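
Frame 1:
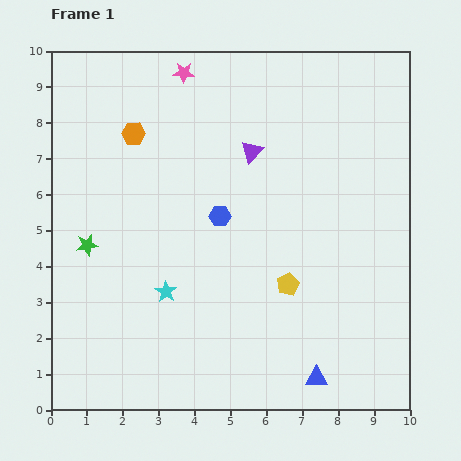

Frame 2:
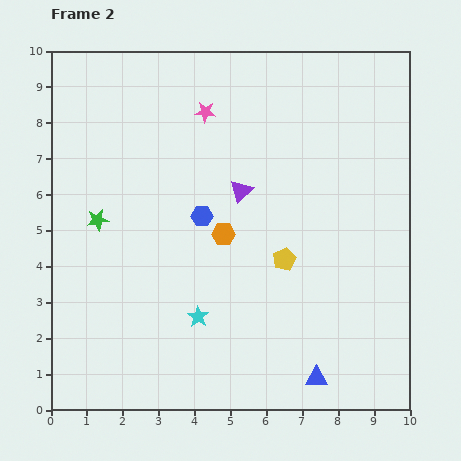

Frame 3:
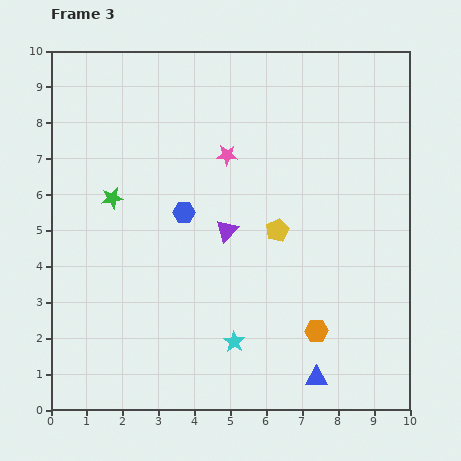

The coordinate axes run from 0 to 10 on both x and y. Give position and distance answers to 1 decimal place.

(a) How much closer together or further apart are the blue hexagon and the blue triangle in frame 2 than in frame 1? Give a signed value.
+0.3

Distance in frame 1: 5.2. Distance in frame 2: 5.5.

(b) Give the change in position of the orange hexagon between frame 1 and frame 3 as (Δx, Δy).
(5.1, -5.5)

The orange hexagon was at (2.3, 7.7) in frame 1 and (7.4, 2.2) in frame 3.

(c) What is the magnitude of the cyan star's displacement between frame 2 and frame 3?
1.2

The cyan star moved from (4.1, 2.6) to (5.1, 1.9), a distance of √(1.0² + 0.7²) ≈ 1.2.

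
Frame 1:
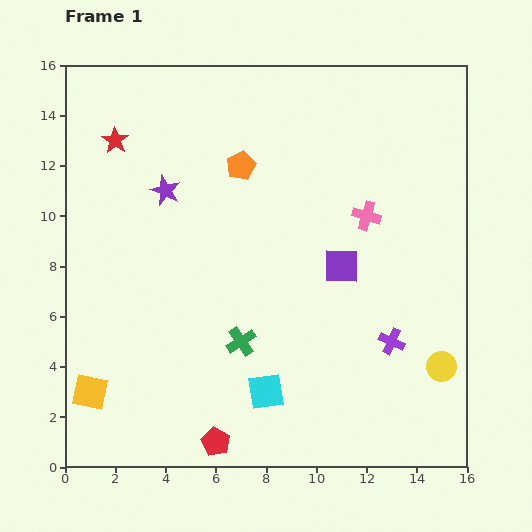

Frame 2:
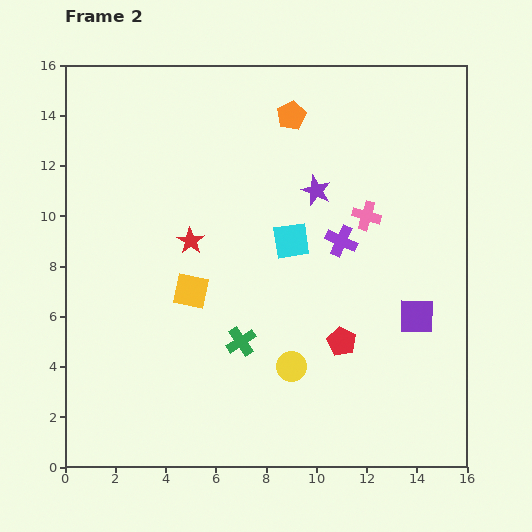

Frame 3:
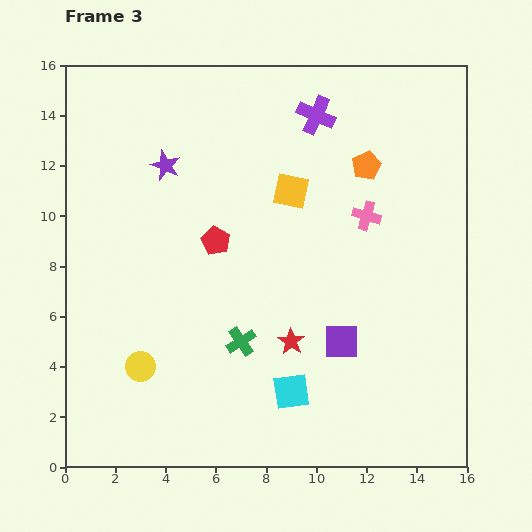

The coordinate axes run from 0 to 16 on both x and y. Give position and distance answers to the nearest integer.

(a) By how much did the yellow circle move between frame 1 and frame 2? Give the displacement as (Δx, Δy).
(-6, 0)

The yellow circle was at (15, 4) in frame 1 and (9, 4) in frame 2.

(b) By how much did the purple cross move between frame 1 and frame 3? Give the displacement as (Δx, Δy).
(-3, 9)

The purple cross was at (13, 5) in frame 1 and (10, 14) in frame 3.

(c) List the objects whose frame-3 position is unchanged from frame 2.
the green cross, the pink cross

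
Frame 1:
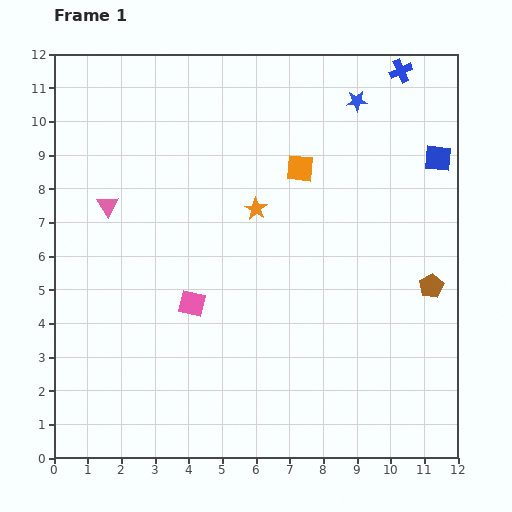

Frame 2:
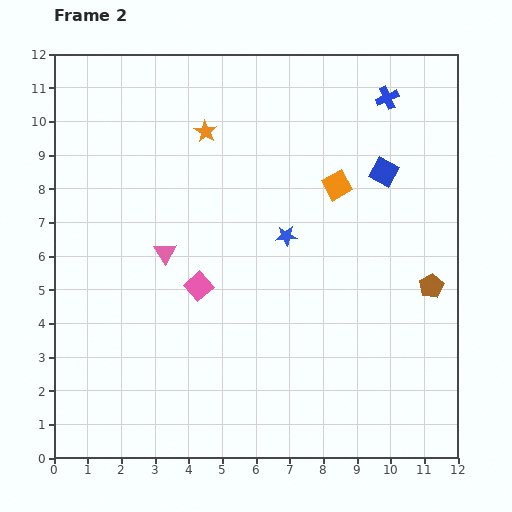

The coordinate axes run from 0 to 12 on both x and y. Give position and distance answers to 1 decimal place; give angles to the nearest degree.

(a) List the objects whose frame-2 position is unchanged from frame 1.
the brown pentagon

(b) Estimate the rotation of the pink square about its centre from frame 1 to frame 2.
35° clockwise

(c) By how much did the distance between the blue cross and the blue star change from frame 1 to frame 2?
+3.5

Distance in frame 1: 1.6. Distance in frame 2: 5.1.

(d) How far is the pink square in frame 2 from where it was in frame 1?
0.5

The pink square moved from (4.1, 4.6) to (4.3, 5.1), a distance of √(0.2² + 0.5²) ≈ 0.5.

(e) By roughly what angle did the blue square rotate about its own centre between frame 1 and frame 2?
24° clockwise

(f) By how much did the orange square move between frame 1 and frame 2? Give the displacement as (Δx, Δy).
(1.1, -0.5)

The orange square was at (7.3, 8.6) in frame 1 and (8.4, 8.1) in frame 2.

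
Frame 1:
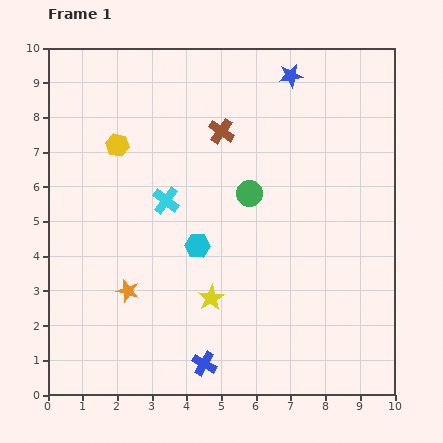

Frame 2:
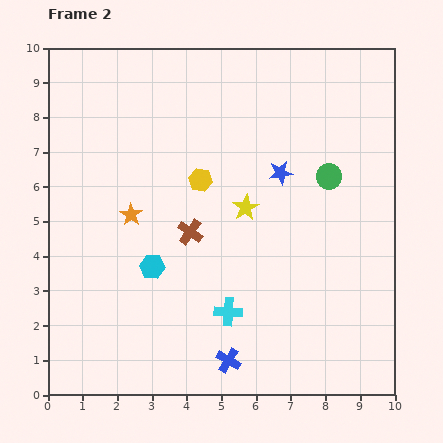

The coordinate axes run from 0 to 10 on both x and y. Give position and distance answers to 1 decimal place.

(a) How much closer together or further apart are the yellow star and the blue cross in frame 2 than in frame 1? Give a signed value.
+2.5

Distance in frame 1: 1.9. Distance in frame 2: 4.4.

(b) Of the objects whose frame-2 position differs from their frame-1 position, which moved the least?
the blue cross

(moved 0.7)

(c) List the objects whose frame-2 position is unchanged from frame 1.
none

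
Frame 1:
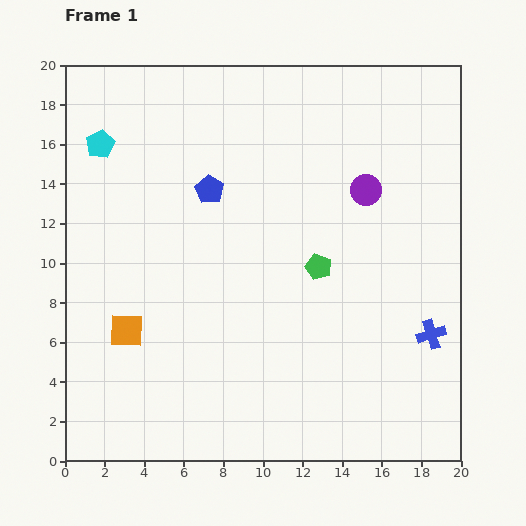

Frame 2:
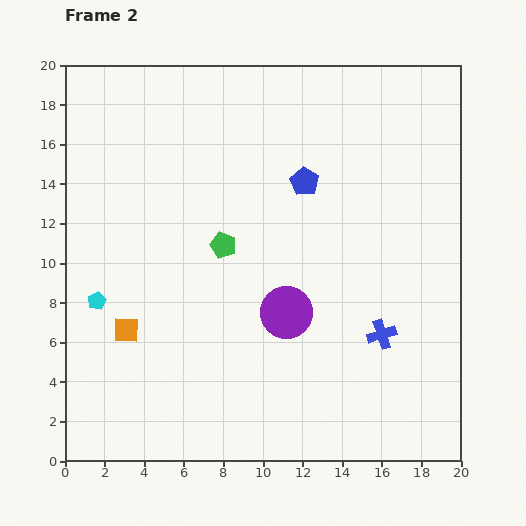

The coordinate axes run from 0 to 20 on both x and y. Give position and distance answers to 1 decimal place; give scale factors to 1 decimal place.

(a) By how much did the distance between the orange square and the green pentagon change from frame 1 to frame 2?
-3.7

Distance in frame 1: 10.2. Distance in frame 2: 6.5.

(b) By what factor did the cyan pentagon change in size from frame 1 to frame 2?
0.6×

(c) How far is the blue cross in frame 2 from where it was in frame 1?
2.5

The blue cross moved from (18.5, 6.4) to (16.0, 6.4), a distance of √(2.5² + 0.0²) ≈ 2.5.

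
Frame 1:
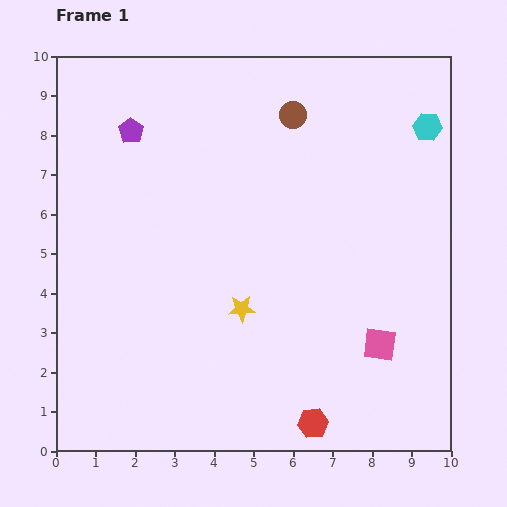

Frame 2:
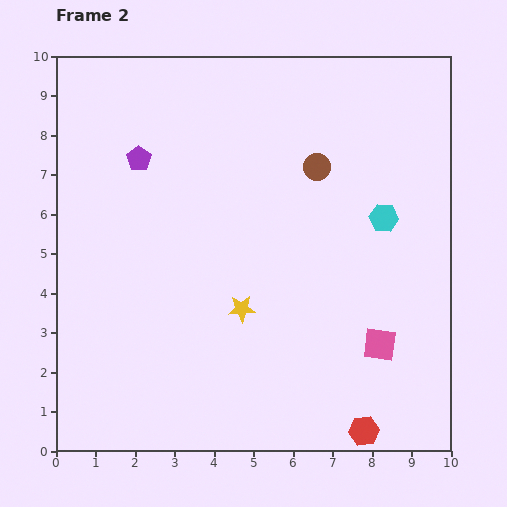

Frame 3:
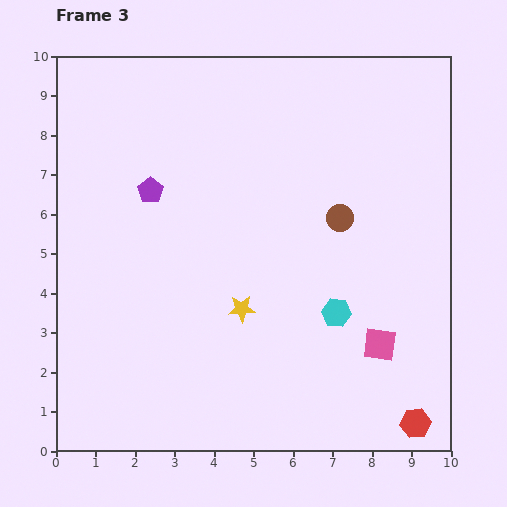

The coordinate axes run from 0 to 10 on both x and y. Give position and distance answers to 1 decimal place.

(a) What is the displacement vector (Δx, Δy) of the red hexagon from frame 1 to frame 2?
(1.3, -0.2)

The red hexagon was at (6.5, 0.7) in frame 1 and (7.8, 0.5) in frame 2.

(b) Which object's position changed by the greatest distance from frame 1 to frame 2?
the cyan hexagon

(moved 2.5; next 1.4)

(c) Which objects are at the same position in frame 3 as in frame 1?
the pink square, the yellow star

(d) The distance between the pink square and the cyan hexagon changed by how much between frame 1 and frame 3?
-4.2

Distance in frame 1: 5.6. Distance in frame 3: 1.4.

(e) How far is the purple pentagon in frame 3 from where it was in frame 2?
0.9

The purple pentagon moved from (2.1, 7.4) to (2.4, 6.6), a distance of √(0.3² + 0.8²) ≈ 0.9.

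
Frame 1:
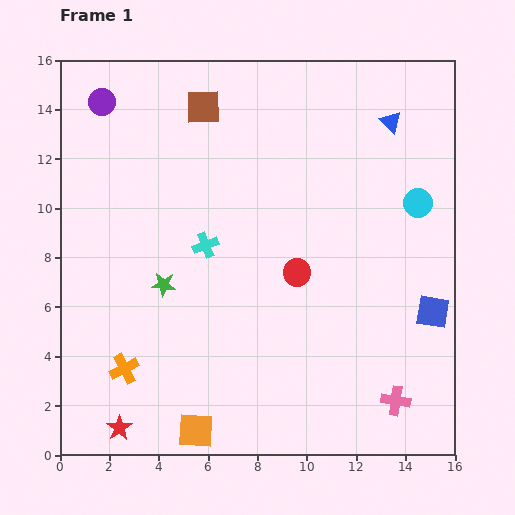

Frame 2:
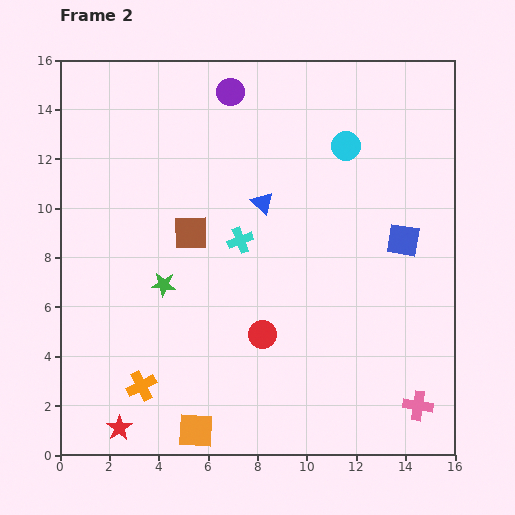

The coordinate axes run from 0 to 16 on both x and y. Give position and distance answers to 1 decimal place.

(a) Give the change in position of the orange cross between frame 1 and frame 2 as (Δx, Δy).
(0.7, -0.7)

The orange cross was at (2.6, 3.5) in frame 1 and (3.3, 2.8) in frame 2.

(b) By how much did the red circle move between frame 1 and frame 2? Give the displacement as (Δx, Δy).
(-1.4, -2.5)

The red circle was at (9.6, 7.4) in frame 1 and (8.2, 4.9) in frame 2.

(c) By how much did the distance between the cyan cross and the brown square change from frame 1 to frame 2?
-3.6

Distance in frame 1: 5.6. Distance in frame 2: 2.0.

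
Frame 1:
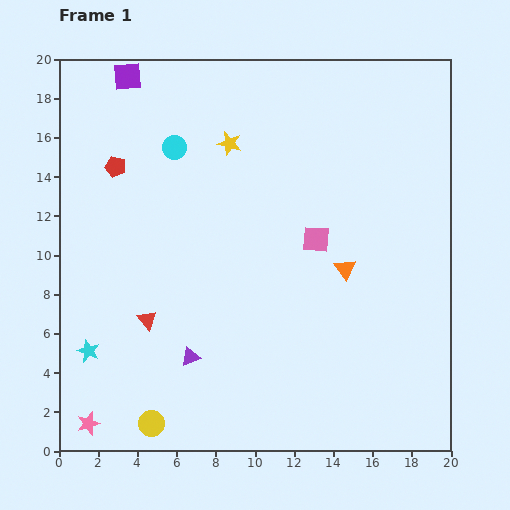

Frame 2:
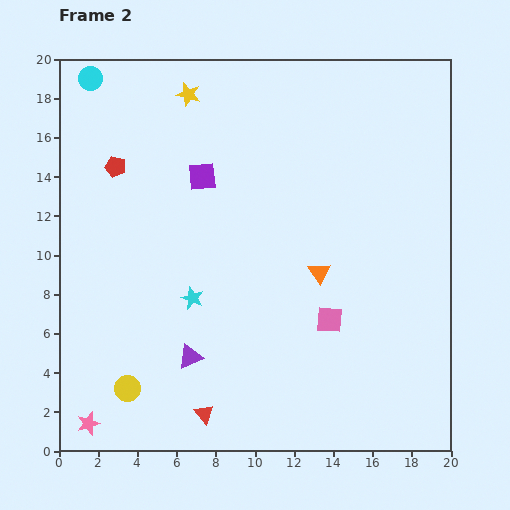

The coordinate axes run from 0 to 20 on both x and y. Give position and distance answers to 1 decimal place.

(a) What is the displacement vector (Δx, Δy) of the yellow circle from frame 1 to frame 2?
(-1.2, 1.8)

The yellow circle was at (4.7, 1.4) in frame 1 and (3.5, 3.2) in frame 2.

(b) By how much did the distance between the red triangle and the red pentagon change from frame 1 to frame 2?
+5.4

Distance in frame 1: 8.0. Distance in frame 2: 13.4.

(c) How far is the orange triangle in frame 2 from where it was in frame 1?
1.3

The orange triangle moved from (14.6, 9.3) to (13.3, 9.1), a distance of √(1.3² + 0.2²) ≈ 1.3.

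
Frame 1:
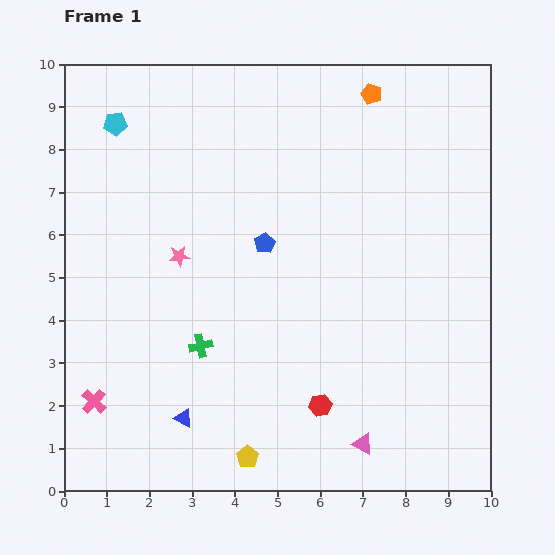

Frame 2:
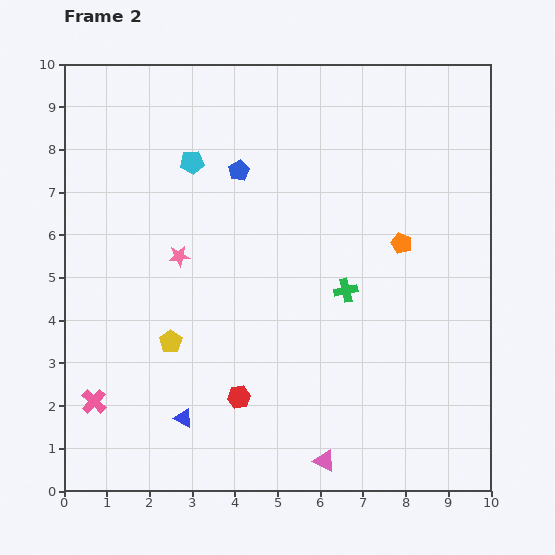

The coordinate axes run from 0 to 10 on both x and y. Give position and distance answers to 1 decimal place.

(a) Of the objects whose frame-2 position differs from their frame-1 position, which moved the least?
the pink triangle

(moved 1.0)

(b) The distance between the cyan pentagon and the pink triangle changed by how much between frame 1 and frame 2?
-1.8

Distance in frame 1: 9.5. Distance in frame 2: 7.7.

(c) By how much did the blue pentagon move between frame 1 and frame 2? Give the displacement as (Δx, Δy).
(-0.6, 1.7)

The blue pentagon was at (4.7, 5.8) in frame 1 and (4.1, 7.5) in frame 2.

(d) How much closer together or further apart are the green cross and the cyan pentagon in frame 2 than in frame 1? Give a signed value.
-0.9

Distance in frame 1: 5.6. Distance in frame 2: 4.7.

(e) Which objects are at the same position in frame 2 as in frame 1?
the pink star, the pink cross, the blue triangle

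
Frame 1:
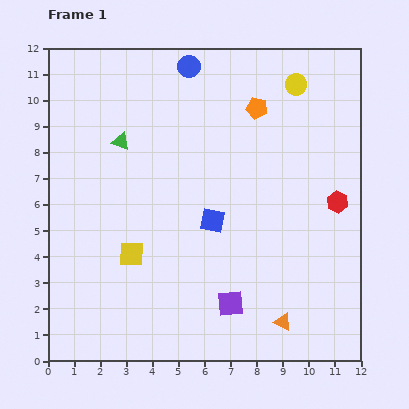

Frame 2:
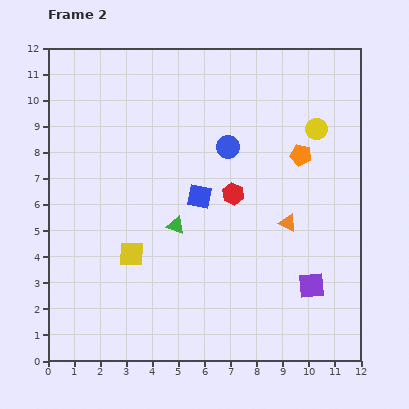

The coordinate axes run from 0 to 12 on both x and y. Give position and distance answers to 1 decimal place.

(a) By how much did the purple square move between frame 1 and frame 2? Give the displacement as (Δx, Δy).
(3.1, 0.7)

The purple square was at (7.0, 2.2) in frame 1 and (10.1, 2.9) in frame 2.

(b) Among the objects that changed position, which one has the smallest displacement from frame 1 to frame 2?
the blue square

(moved 1.0)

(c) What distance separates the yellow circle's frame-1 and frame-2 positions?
1.9

The yellow circle moved from (9.5, 10.6) to (10.3, 8.9), a distance of √(0.8² + 1.7²) ≈ 1.9.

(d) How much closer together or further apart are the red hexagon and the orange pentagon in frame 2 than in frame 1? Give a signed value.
-1.8

Distance in frame 1: 4.8. Distance in frame 2: 3.0.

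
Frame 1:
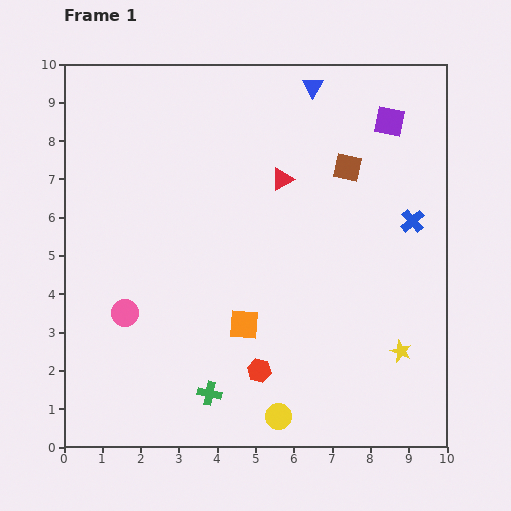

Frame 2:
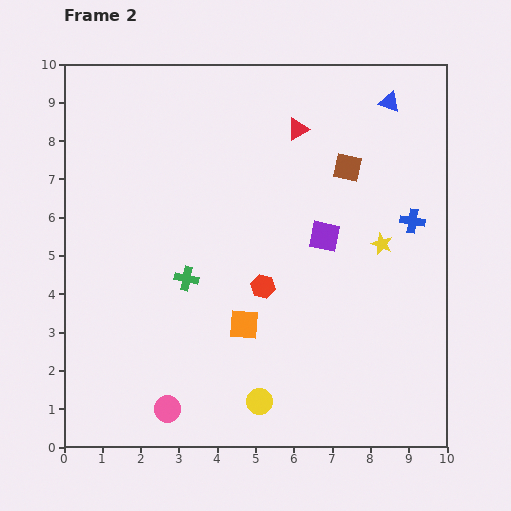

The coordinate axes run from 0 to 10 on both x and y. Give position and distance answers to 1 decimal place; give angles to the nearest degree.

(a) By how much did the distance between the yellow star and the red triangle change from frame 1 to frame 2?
-1.8

Distance in frame 1: 5.5. Distance in frame 2: 3.7.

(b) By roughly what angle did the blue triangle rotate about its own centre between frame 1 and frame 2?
42° counter-clockwise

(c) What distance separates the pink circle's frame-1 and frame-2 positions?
2.7

The pink circle moved from (1.6, 3.5) to (2.7, 1.0), a distance of √(1.1² + 2.5²) ≈ 2.7.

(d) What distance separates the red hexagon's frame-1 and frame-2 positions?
2.2

The red hexagon moved from (5.1, 2.0) to (5.2, 4.2), a distance of √(0.1² + 2.2²) ≈ 2.2.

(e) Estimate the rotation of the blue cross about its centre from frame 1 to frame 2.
39° counter-clockwise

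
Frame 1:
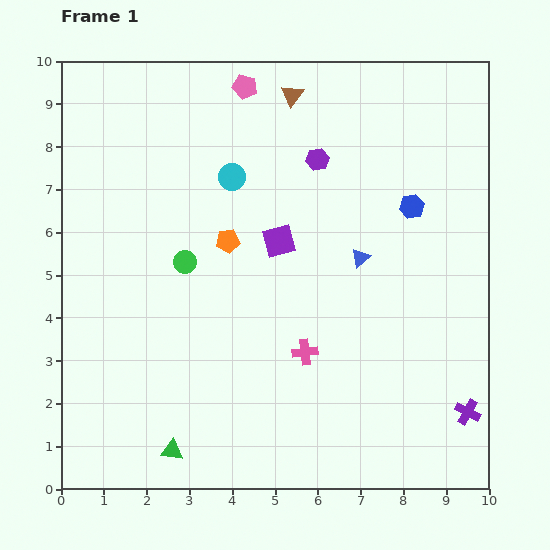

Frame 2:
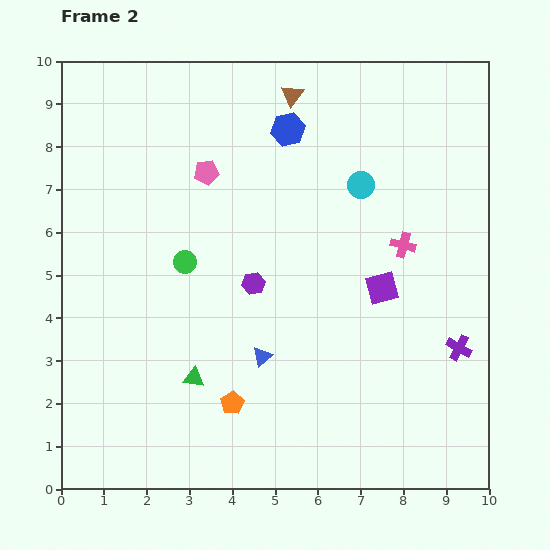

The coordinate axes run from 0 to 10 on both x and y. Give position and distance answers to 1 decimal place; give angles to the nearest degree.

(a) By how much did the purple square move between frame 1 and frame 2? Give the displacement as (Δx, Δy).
(2.4, -1.1)

The purple square was at (5.1, 5.8) in frame 1 and (7.5, 4.7) in frame 2.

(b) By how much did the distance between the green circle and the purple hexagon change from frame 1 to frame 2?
-2.2

Distance in frame 1: 3.9. Distance in frame 2: 1.7.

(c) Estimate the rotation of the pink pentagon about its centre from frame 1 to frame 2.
21° counter-clockwise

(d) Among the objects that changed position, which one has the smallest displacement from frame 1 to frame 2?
the purple cross

(moved 1.5)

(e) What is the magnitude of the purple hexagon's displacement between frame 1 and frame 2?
3.3

The purple hexagon moved from (6.0, 7.7) to (4.5, 4.8), a distance of √(1.5² + 2.9²) ≈ 3.3.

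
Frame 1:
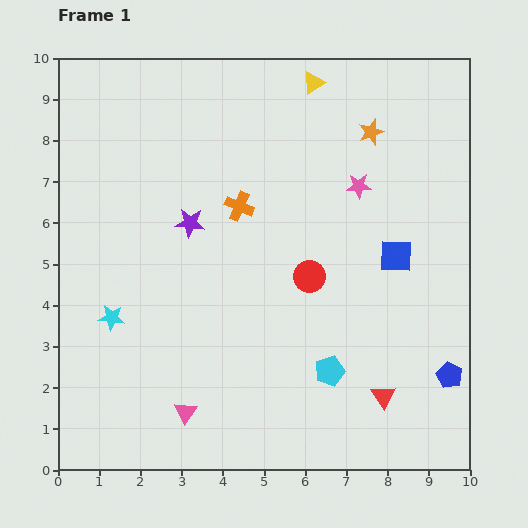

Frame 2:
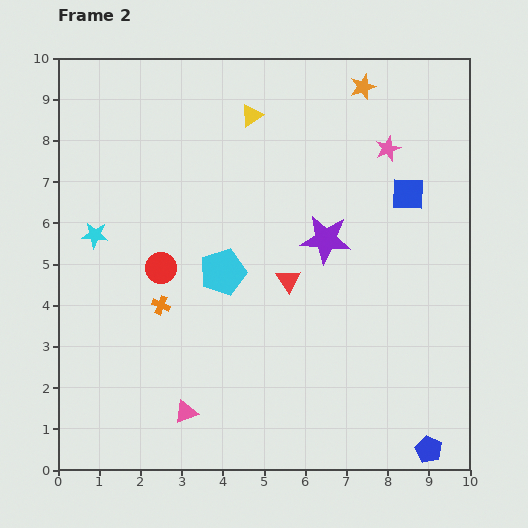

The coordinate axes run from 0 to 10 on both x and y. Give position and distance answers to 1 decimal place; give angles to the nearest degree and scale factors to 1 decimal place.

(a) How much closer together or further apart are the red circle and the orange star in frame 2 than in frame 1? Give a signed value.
+2.8

Distance in frame 1: 3.8. Distance in frame 2: 6.6.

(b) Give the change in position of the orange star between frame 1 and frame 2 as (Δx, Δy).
(-0.2, 1.1)

The orange star was at (7.6, 8.2) in frame 1 and (7.4, 9.3) in frame 2.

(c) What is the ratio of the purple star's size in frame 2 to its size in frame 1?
1.7×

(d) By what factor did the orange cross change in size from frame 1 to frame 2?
0.6×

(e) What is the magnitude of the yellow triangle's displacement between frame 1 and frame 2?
1.7

The yellow triangle moved from (6.2, 9.4) to (4.7, 8.6), a distance of √(1.5² + 0.8²) ≈ 1.7.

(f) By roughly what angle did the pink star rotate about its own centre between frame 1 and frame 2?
18° counter-clockwise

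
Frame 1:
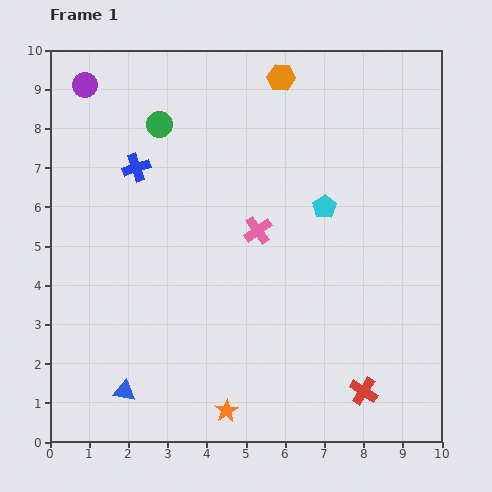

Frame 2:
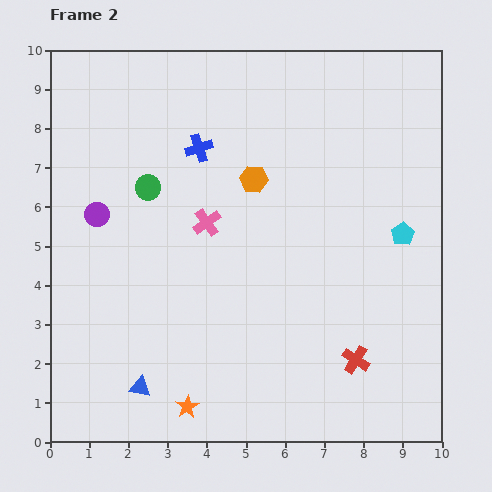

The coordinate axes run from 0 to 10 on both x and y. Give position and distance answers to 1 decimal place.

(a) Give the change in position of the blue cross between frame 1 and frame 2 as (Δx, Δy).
(1.6, 0.5)

The blue cross was at (2.2, 7.0) in frame 1 and (3.8, 7.5) in frame 2.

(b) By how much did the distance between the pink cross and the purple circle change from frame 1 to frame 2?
-2.9

Distance in frame 1: 5.7. Distance in frame 2: 2.8.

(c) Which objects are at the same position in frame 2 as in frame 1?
none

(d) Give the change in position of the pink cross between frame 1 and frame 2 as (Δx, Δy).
(-1.3, 0.2)

The pink cross was at (5.3, 5.4) in frame 1 and (4.0, 5.6) in frame 2.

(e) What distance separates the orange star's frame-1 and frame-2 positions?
1.0

The orange star moved from (4.5, 0.8) to (3.5, 0.9), a distance of √(1.0² + 0.1²) ≈ 1.0.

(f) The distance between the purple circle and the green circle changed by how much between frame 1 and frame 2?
-0.6

Distance in frame 1: 2.1. Distance in frame 2: 1.5.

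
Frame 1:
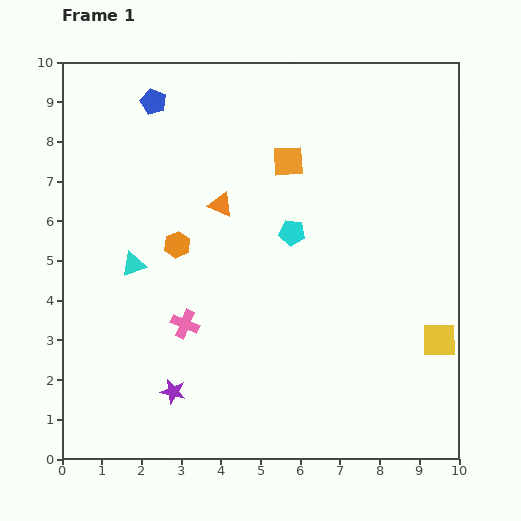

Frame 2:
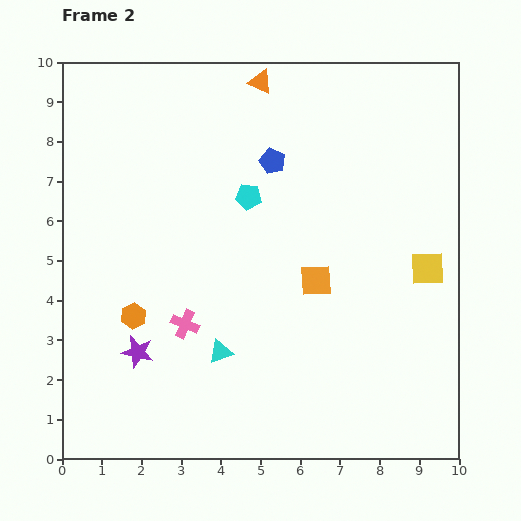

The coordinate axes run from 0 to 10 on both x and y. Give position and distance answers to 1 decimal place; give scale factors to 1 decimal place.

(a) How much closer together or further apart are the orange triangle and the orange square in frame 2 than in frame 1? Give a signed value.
+3.2

Distance in frame 1: 2.0. Distance in frame 2: 5.2.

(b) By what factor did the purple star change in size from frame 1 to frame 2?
1.3×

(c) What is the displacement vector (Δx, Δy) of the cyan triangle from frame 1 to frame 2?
(2.2, -2.2)

The cyan triangle was at (1.8, 4.9) in frame 1 and (4.0, 2.7) in frame 2.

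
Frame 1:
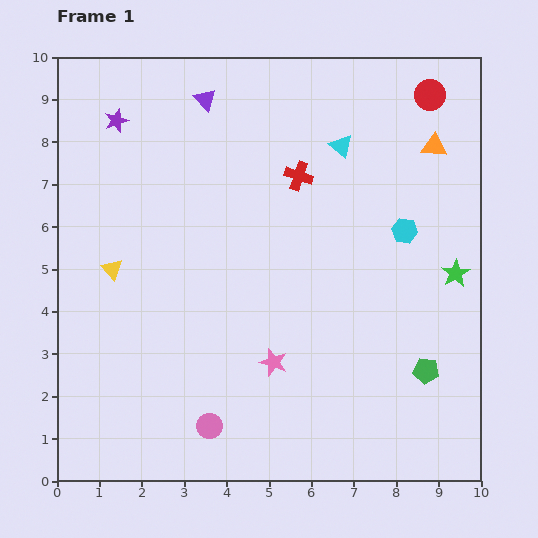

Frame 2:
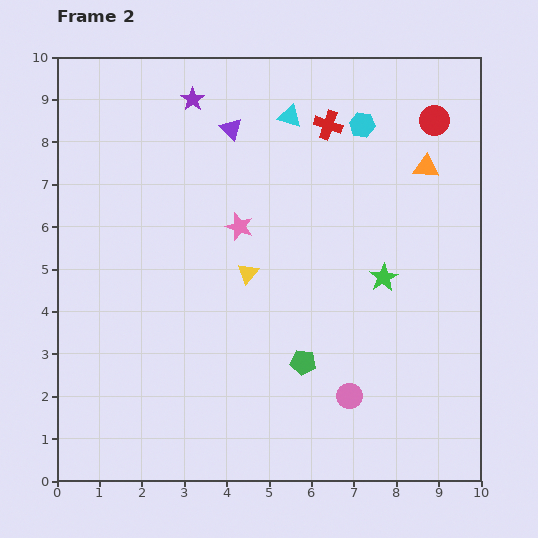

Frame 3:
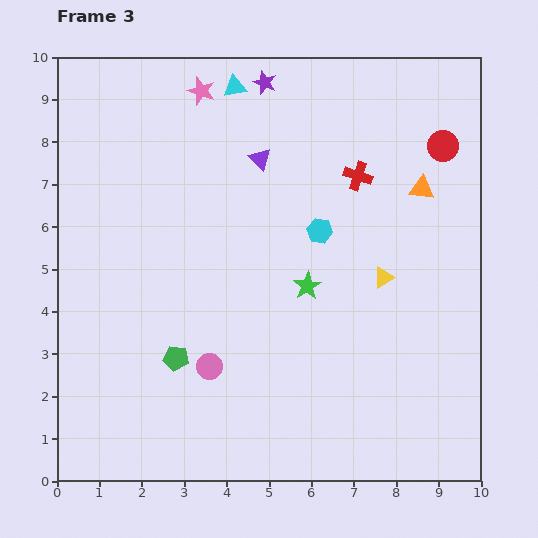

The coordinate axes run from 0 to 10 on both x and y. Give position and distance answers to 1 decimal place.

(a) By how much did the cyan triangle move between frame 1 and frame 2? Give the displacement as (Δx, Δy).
(-1.2, 0.7)

The cyan triangle was at (6.7, 7.9) in frame 1 and (5.5, 8.6) in frame 2.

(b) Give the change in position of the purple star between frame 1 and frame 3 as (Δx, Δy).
(3.5, 0.9)

The purple star was at (1.4, 8.5) in frame 1 and (4.9, 9.4) in frame 3.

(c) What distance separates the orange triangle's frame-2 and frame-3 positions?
0.5

The orange triangle moved from (8.7, 7.4) to (8.6, 6.9), a distance of √(0.1² + 0.5²) ≈ 0.5.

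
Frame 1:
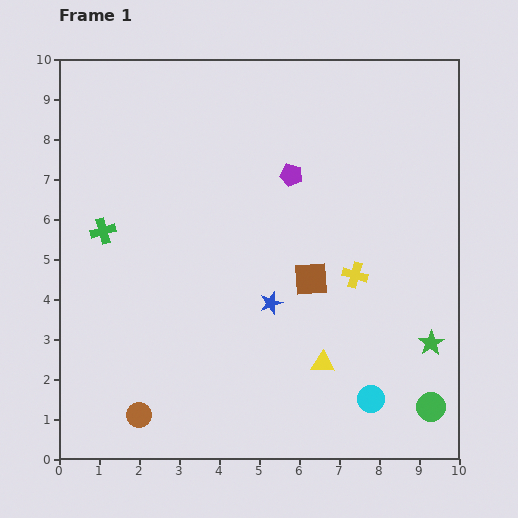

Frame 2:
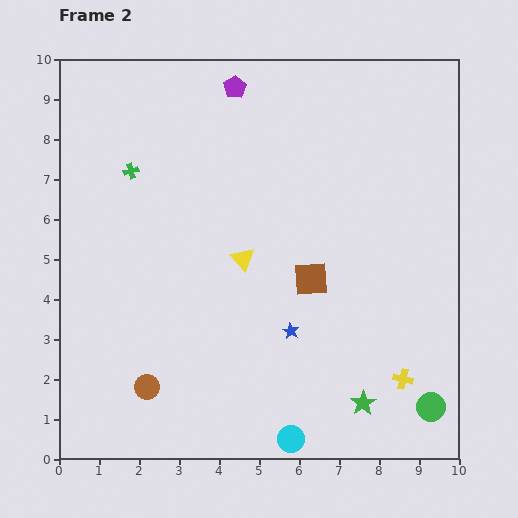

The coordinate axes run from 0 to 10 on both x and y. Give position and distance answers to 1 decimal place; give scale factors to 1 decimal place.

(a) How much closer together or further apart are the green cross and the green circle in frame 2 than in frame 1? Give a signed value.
+0.2

Distance in frame 1: 9.3. Distance in frame 2: 9.5.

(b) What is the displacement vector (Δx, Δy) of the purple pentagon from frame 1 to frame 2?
(-1.4, 2.2)

The purple pentagon was at (5.8, 7.1) in frame 1 and (4.4, 9.3) in frame 2.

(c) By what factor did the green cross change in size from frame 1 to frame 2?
0.6×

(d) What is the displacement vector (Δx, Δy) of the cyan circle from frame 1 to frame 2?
(-2.0, -1.0)

The cyan circle was at (7.8, 1.5) in frame 1 and (5.8, 0.5) in frame 2.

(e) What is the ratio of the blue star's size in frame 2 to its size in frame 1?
0.7×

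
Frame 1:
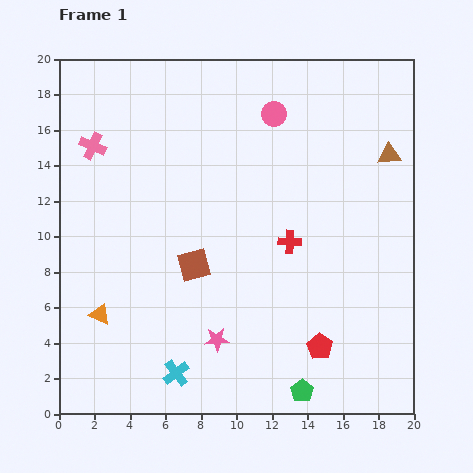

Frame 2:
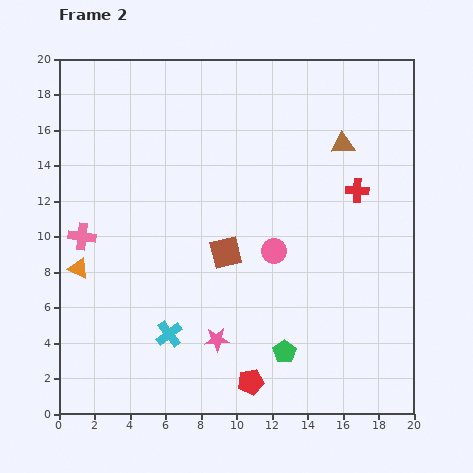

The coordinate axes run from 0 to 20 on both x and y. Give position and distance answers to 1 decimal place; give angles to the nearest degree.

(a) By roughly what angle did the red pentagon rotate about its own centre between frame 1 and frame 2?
29° clockwise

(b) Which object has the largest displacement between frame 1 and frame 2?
the pink circle

(moved 7.7; next 5.1)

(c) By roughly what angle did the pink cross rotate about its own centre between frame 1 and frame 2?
17° counter-clockwise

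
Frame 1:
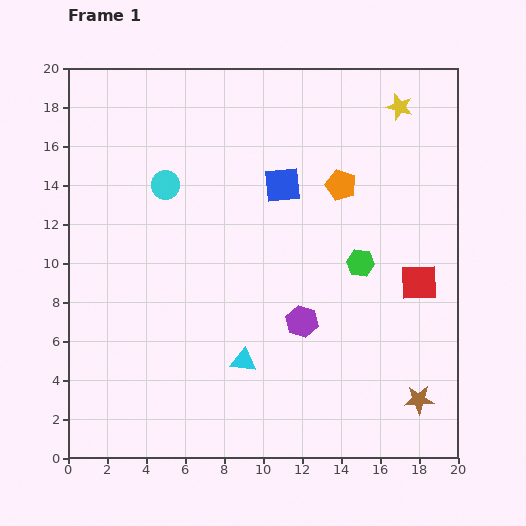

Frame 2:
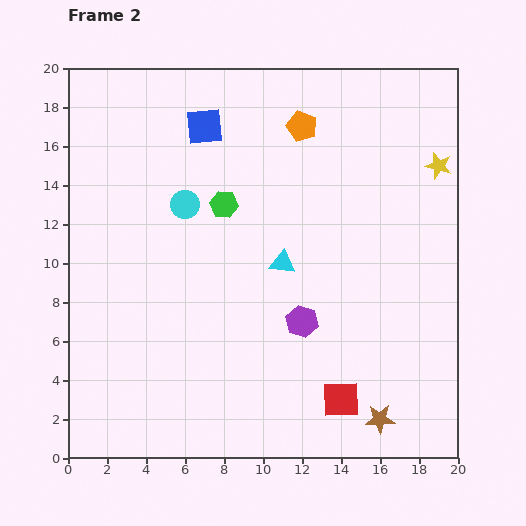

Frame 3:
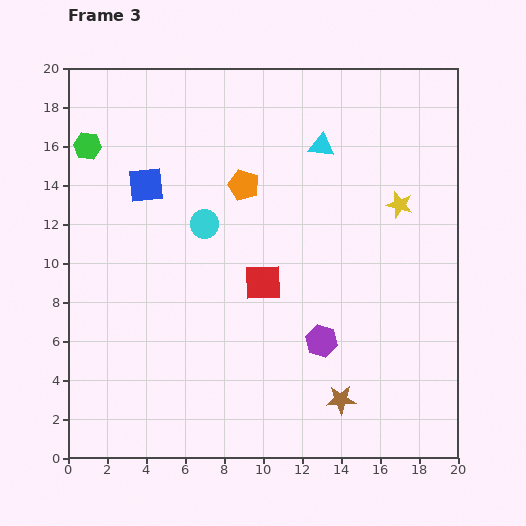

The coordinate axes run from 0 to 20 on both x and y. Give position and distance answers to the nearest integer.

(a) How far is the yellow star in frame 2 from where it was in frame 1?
4

The yellow star moved from (17, 18) to (19, 15), a distance of √(2² + 3²) ≈ 4.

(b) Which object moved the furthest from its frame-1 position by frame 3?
the green hexagon

(moved 15; next 12)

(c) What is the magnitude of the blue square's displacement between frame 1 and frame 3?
7

The blue square moved from (11, 14) to (4, 14), a distance of √(7² + 0²) ≈ 7.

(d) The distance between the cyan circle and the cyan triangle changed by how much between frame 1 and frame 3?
-3

Distance in frame 1: 10. Distance in frame 3: 7.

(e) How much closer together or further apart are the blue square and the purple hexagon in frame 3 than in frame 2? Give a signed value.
+1

Distance in frame 2: 11. Distance in frame 3: 12.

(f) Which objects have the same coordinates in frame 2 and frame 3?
none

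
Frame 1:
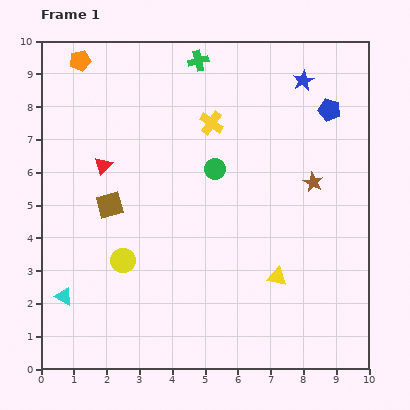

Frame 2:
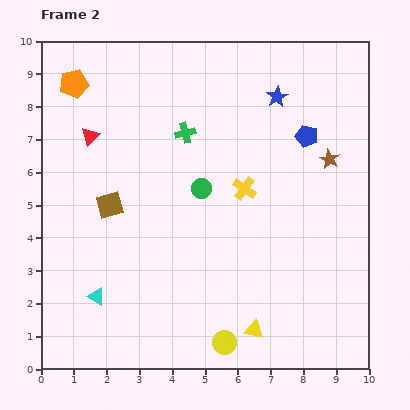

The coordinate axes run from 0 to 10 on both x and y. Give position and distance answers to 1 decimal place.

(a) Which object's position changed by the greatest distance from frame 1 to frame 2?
the yellow circle

(moved 4.0; next 2.2)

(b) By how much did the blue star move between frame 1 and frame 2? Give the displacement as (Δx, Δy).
(-0.8, -0.5)

The blue star was at (8.0, 8.8) in frame 1 and (7.2, 8.3) in frame 2.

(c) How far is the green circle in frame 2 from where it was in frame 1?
0.7

The green circle moved from (5.3, 6.1) to (4.9, 5.5), a distance of √(0.4² + 0.6²) ≈ 0.7.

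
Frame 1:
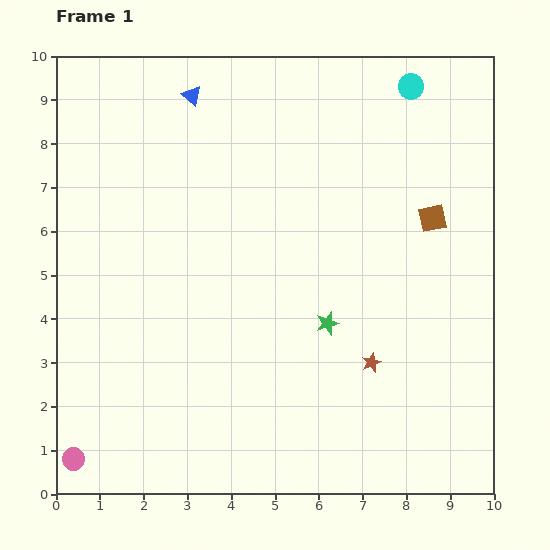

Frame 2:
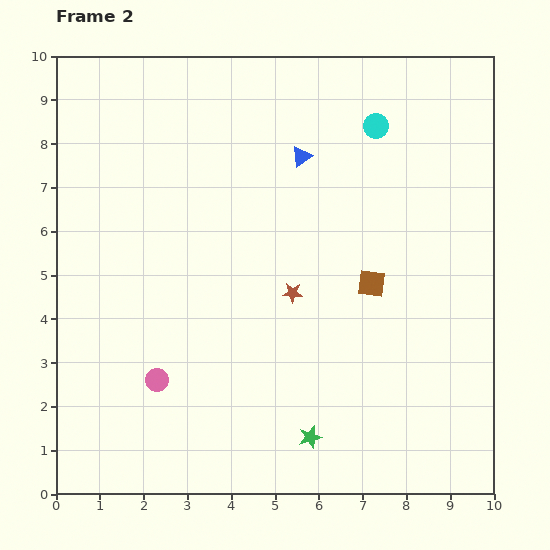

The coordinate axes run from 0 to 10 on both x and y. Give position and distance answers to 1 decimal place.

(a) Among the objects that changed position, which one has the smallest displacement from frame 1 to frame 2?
the cyan circle

(moved 1.2)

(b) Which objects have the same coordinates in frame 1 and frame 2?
none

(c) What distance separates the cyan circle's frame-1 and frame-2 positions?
1.2

The cyan circle moved from (8.1, 9.3) to (7.3, 8.4), a distance of √(0.8² + 0.9²) ≈ 1.2.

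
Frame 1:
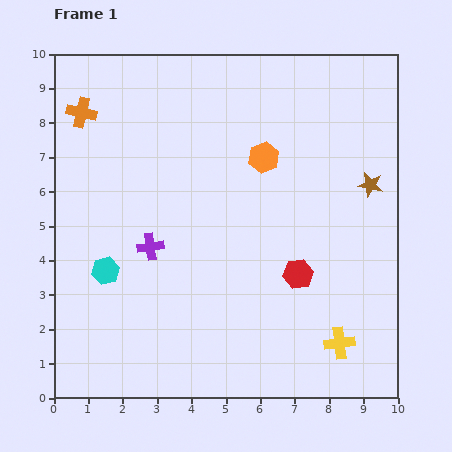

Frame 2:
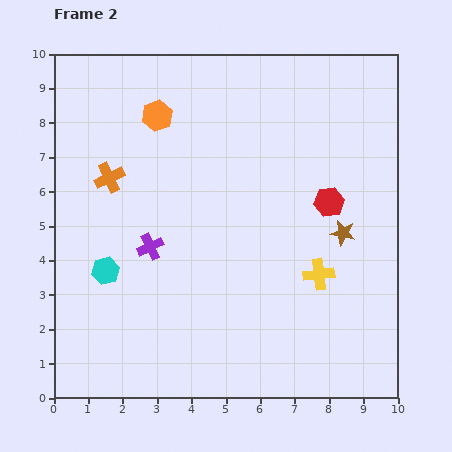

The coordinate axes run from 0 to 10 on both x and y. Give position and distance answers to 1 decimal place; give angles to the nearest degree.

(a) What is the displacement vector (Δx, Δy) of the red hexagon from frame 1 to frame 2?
(0.9, 2.1)

The red hexagon was at (7.1, 3.6) in frame 1 and (8.0, 5.7) in frame 2.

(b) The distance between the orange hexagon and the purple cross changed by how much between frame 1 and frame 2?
-0.4

Distance in frame 1: 4.2. Distance in frame 2: 3.8.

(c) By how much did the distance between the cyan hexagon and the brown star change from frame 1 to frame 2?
-1.1

Distance in frame 1: 8.1. Distance in frame 2: 7.0.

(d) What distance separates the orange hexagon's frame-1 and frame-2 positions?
3.3

The orange hexagon moved from (6.1, 7.0) to (3.0, 8.2), a distance of √(3.1² + 1.2²) ≈ 3.3.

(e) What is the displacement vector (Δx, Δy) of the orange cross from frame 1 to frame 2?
(0.8, -1.9)

The orange cross was at (0.8, 8.3) in frame 1 and (1.6, 6.4) in frame 2.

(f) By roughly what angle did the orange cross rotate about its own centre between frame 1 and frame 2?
38° counter-clockwise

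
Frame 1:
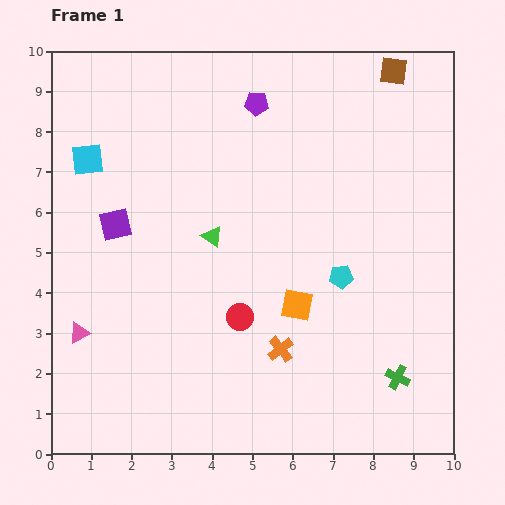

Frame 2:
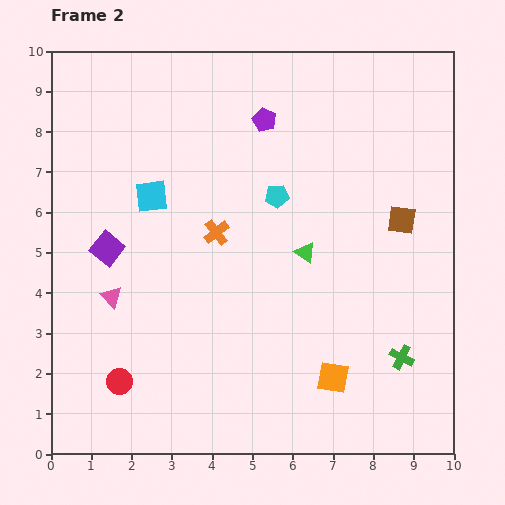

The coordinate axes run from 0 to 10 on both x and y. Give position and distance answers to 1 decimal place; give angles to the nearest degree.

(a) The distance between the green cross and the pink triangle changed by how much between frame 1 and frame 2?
-0.6

Distance in frame 1: 8.0. Distance in frame 2: 7.4.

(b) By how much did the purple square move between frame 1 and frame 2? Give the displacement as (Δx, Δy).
(-0.2, -0.6)

The purple square was at (1.6, 5.7) in frame 1 and (1.4, 5.1) in frame 2.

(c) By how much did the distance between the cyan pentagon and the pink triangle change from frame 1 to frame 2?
-1.8

Distance in frame 1: 6.6. Distance in frame 2: 4.8.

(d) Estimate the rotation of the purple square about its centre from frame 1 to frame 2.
39° counter-clockwise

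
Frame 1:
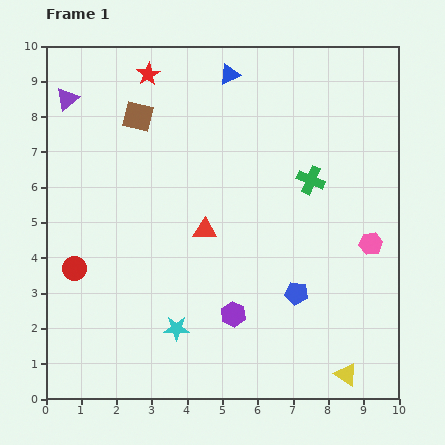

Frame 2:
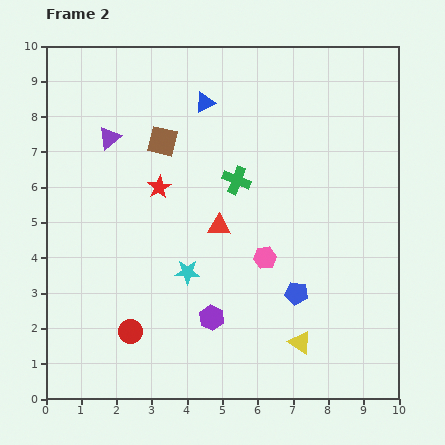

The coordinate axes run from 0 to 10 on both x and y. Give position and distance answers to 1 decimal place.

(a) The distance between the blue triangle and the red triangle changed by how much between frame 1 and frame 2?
-1.0

Distance in frame 1: 4.5. Distance in frame 2: 3.5.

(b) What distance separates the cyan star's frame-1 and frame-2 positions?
1.6

The cyan star moved from (3.7, 2.0) to (4.0, 3.6), a distance of √(0.3² + 1.6²) ≈ 1.6.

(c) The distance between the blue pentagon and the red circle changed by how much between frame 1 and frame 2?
-1.5

Distance in frame 1: 6.3. Distance in frame 2: 4.8.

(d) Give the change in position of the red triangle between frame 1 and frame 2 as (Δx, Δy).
(0.4, 0.1)

The red triangle was at (4.5, 4.8) in frame 1 and (4.9, 4.9) in frame 2.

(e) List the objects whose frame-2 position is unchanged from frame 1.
the blue pentagon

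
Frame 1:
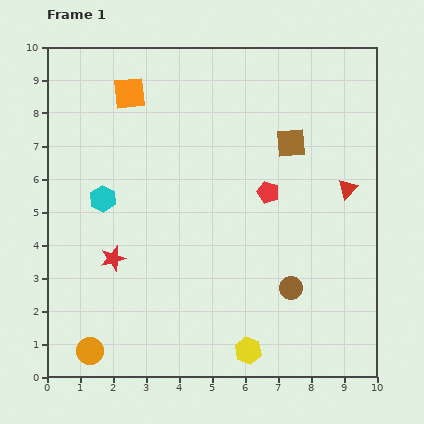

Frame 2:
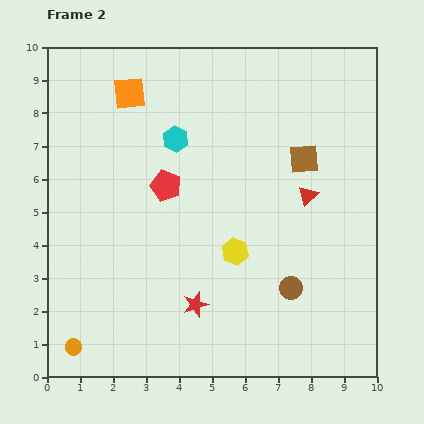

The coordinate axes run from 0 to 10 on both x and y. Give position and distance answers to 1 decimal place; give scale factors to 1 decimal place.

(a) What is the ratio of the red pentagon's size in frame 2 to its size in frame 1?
1.4×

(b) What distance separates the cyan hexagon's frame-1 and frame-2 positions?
2.8

The cyan hexagon moved from (1.7, 5.4) to (3.9, 7.2), a distance of √(2.2² + 1.8²) ≈ 2.8.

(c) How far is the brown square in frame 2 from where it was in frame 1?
0.6

The brown square moved from (7.4, 7.1) to (7.8, 6.6), a distance of √(0.4² + 0.5²) ≈ 0.6.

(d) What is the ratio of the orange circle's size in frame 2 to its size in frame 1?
0.6×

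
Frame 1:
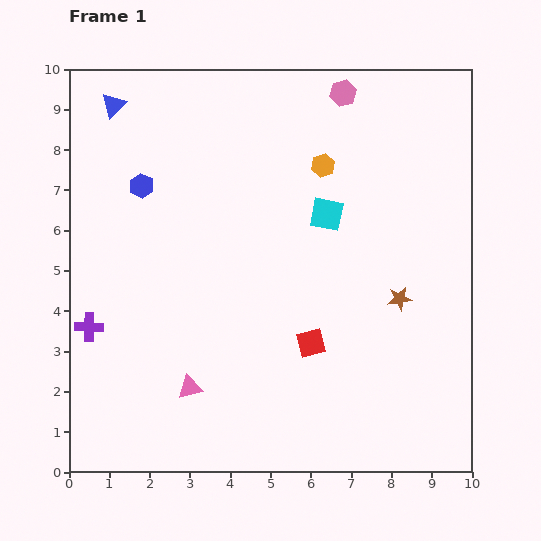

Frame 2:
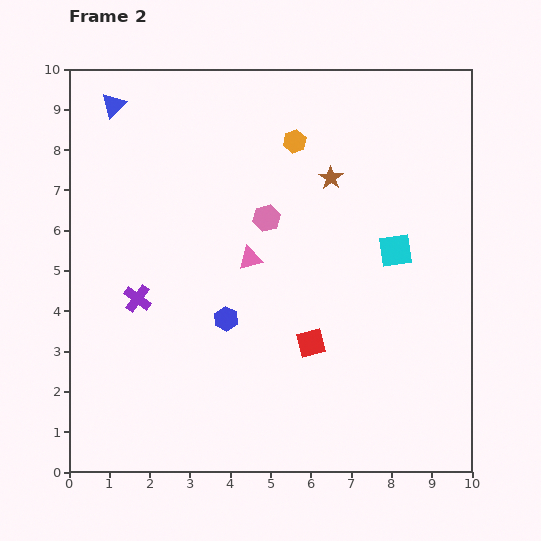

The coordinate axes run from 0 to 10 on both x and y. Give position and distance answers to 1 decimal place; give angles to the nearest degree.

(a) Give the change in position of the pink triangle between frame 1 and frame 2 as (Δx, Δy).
(1.5, 3.2)

The pink triangle was at (3.0, 2.1) in frame 1 and (4.5, 5.3) in frame 2.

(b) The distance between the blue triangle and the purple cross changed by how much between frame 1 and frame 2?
-0.7

Distance in frame 1: 5.5. Distance in frame 2: 4.8.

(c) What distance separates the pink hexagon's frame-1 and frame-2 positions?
3.6

The pink hexagon moved from (6.8, 9.4) to (4.9, 6.3), a distance of √(1.9² + 3.1²) ≈ 3.6.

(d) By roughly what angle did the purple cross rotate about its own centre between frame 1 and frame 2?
35° clockwise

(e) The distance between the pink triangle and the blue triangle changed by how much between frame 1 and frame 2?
-2.2

Distance in frame 1: 7.3. Distance in frame 2: 5.1.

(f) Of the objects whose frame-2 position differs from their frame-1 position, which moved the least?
the orange hexagon

(moved 0.9)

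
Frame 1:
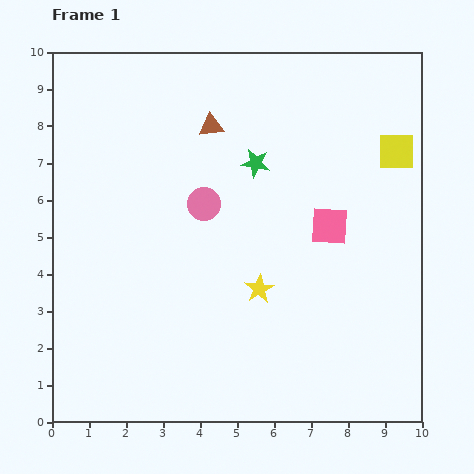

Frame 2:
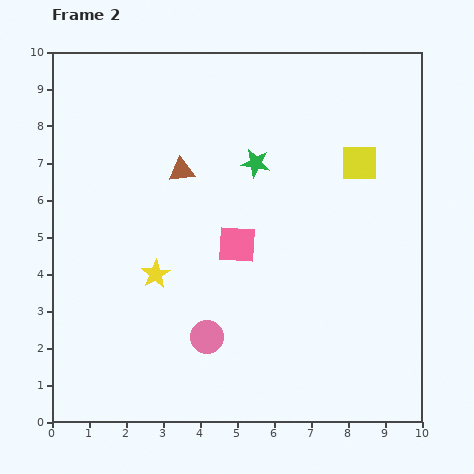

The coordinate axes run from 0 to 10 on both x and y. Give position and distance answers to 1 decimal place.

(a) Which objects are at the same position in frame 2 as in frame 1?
the green star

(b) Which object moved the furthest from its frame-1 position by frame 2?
the pink circle

(moved 3.6; next 2.8)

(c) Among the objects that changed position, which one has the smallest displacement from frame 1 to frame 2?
the yellow square

(moved 1.0)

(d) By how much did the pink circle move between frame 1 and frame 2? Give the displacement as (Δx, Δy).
(0.1, -3.6)

The pink circle was at (4.1, 5.9) in frame 1 and (4.2, 2.3) in frame 2.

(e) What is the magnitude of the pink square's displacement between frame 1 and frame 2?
2.5

The pink square moved from (7.5, 5.3) to (5.0, 4.8), a distance of √(2.5² + 0.5²) ≈ 2.5.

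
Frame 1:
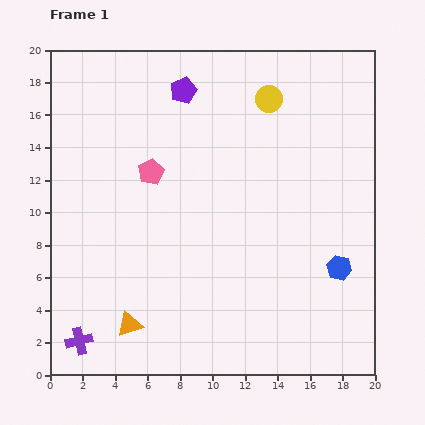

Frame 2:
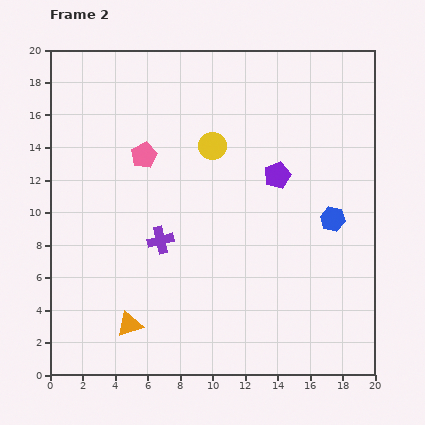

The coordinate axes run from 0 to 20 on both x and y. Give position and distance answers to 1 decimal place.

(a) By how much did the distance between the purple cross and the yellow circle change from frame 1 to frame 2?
-12.3

Distance in frame 1: 18.9. Distance in frame 2: 6.6.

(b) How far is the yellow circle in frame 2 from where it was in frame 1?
4.5

The yellow circle moved from (13.5, 17.0) to (10.0, 14.1), a distance of √(3.5² + 2.9²) ≈ 4.5.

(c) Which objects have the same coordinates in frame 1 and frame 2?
the orange triangle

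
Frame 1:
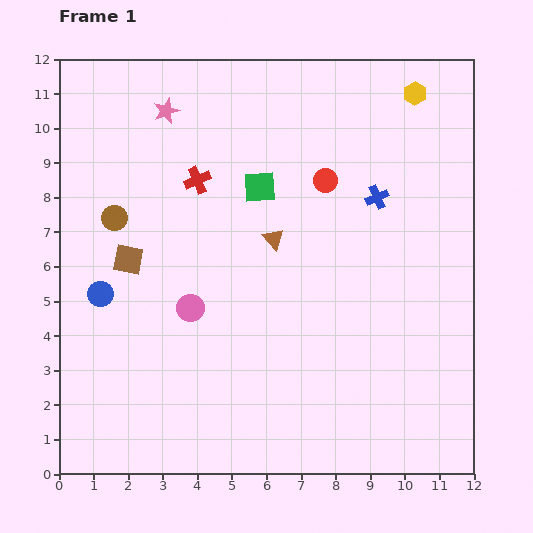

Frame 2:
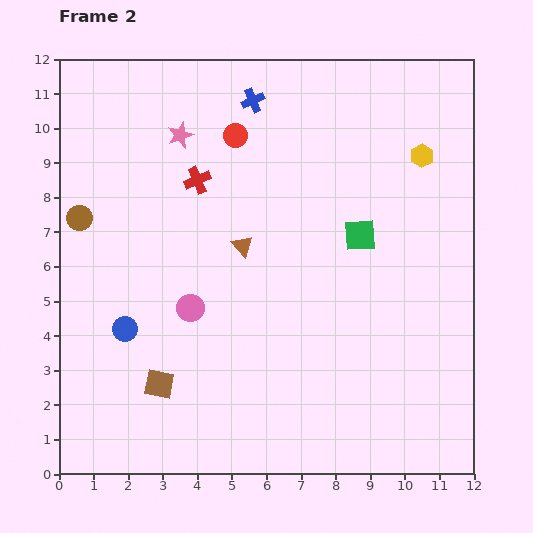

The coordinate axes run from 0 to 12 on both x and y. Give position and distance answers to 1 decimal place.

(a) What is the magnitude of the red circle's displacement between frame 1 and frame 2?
2.9

The red circle moved from (7.7, 8.5) to (5.1, 9.8), a distance of √(2.6² + 1.3²) ≈ 2.9.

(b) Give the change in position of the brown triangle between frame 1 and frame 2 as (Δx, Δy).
(-0.9, -0.2)

The brown triangle was at (6.2, 6.8) in frame 1 and (5.3, 6.6) in frame 2.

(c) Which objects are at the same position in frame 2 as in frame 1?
the red cross, the pink circle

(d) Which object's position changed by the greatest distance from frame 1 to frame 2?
the blue cross

(moved 4.6; next 3.7)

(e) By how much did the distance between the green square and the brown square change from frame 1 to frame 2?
+2.9

Distance in frame 1: 4.3. Distance in frame 2: 7.2.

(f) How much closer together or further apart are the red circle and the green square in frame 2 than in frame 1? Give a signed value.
+2.7

Distance in frame 1: 1.9. Distance in frame 2: 4.6.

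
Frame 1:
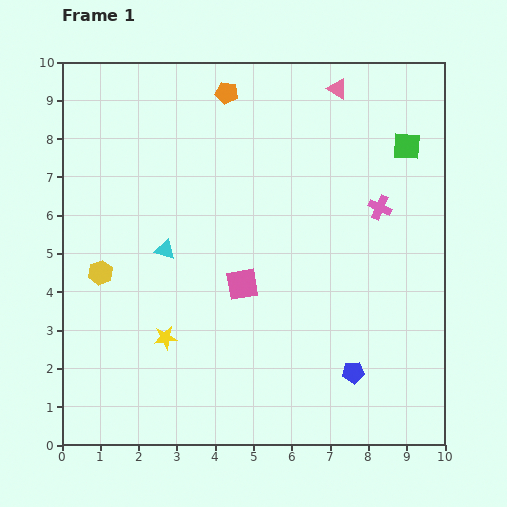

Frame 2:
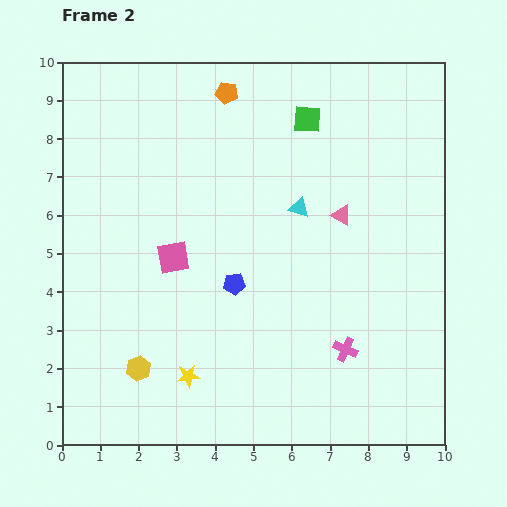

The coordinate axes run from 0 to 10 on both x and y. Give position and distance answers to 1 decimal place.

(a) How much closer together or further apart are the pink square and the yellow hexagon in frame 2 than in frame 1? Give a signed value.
-0.7

Distance in frame 1: 3.7. Distance in frame 2: 3.0.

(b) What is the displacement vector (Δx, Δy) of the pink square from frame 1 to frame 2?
(-1.8, 0.7)

The pink square was at (4.7, 4.2) in frame 1 and (2.9, 4.9) in frame 2.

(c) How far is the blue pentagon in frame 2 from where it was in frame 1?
3.9

The blue pentagon moved from (7.6, 1.9) to (4.5, 4.2), a distance of √(3.1² + 2.3²) ≈ 3.9.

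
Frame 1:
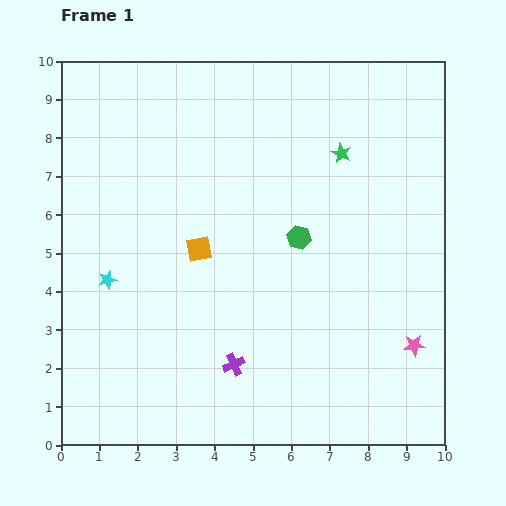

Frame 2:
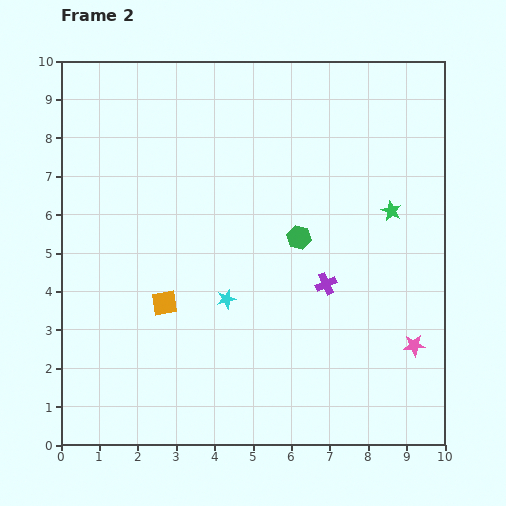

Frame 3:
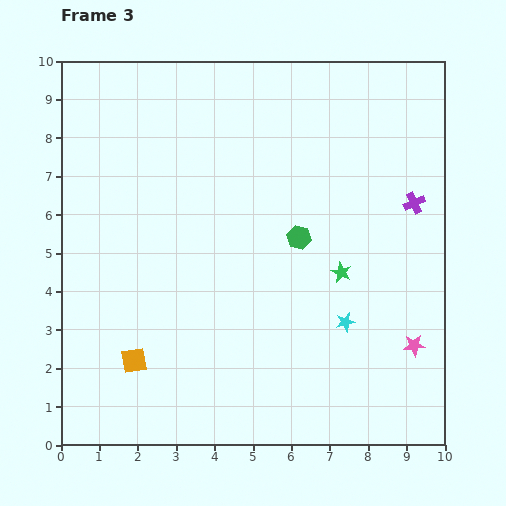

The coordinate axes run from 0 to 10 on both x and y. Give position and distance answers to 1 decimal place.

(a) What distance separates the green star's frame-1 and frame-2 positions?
2.0

The green star moved from (7.3, 7.6) to (8.6, 6.1), a distance of √(1.3² + 1.5²) ≈ 2.0.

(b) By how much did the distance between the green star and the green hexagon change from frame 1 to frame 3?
-1.1

Distance in frame 1: 2.5. Distance in frame 3: 1.4.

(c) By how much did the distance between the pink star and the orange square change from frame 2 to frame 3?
+0.7

Distance in frame 2: 6.6. Distance in frame 3: 7.3.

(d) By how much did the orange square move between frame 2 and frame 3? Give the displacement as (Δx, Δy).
(-0.8, -1.5)

The orange square was at (2.7, 3.7) in frame 2 and (1.9, 2.2) in frame 3.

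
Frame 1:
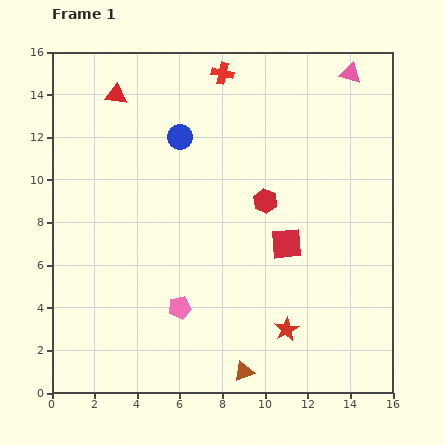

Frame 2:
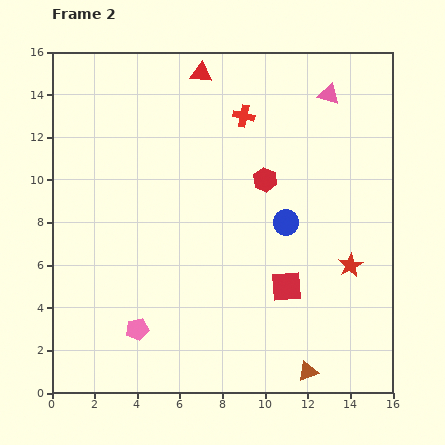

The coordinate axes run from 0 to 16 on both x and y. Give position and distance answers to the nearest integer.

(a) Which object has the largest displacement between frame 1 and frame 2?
the blue circle

(moved 6; next 4)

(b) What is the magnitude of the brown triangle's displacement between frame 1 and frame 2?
3

The brown triangle moved from (9, 1) to (12, 1), a distance of √(3² + 0²) ≈ 3.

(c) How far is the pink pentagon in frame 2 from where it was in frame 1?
2

The pink pentagon moved from (6, 4) to (4, 3), a distance of √(2² + 1²) ≈ 2.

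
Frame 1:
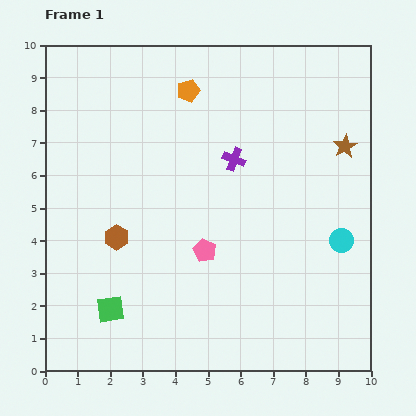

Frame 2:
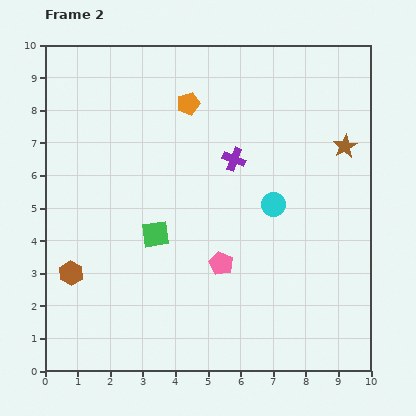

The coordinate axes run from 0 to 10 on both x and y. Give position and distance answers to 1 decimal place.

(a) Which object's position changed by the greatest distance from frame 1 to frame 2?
the green square

(moved 2.7; next 2.4)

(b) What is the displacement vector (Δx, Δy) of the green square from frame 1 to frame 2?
(1.4, 2.3)

The green square was at (2.0, 1.9) in frame 1 and (3.4, 4.2) in frame 2.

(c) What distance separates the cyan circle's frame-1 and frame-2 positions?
2.4

The cyan circle moved from (9.1, 4.0) to (7.0, 5.1), a distance of √(2.1² + 1.1²) ≈ 2.4.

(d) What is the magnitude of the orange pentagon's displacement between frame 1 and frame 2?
0.4

The orange pentagon moved from (4.4, 8.6) to (4.4, 8.2), a distance of √(0.0² + 0.4²) ≈ 0.4.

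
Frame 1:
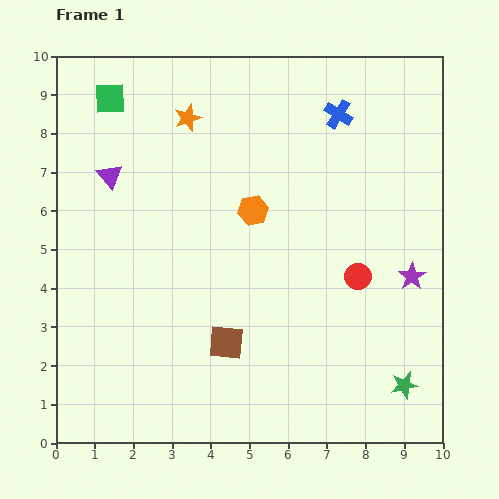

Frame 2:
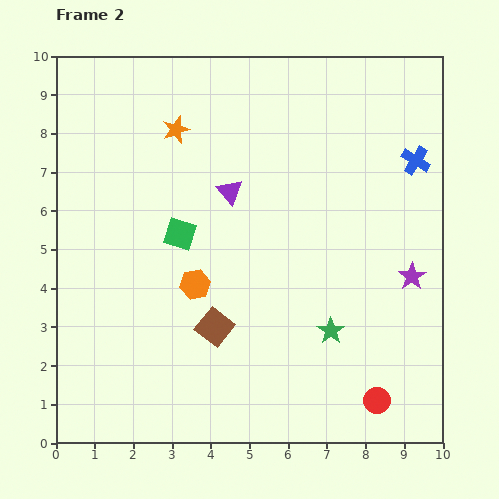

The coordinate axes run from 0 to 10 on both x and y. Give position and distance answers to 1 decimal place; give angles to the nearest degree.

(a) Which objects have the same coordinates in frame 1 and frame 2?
the purple star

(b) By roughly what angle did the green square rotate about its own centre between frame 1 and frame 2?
20° clockwise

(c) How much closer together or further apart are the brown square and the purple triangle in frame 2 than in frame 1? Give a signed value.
-1.7

Distance in frame 1: 5.2. Distance in frame 2: 3.5.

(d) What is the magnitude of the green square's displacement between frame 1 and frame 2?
3.9

The green square moved from (1.4, 8.9) to (3.2, 5.4), a distance of √(1.8² + 3.5²) ≈ 3.9.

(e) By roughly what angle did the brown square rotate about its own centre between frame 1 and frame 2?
33° clockwise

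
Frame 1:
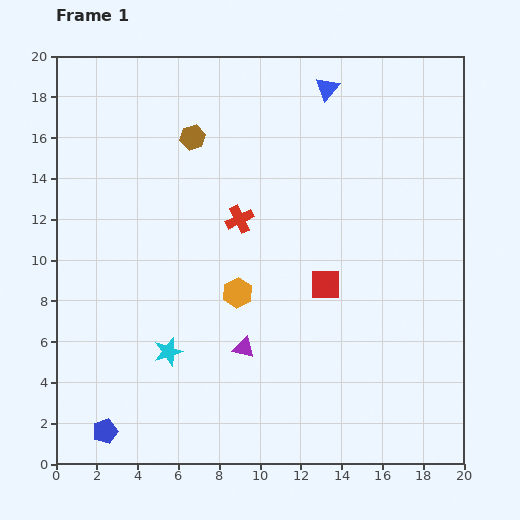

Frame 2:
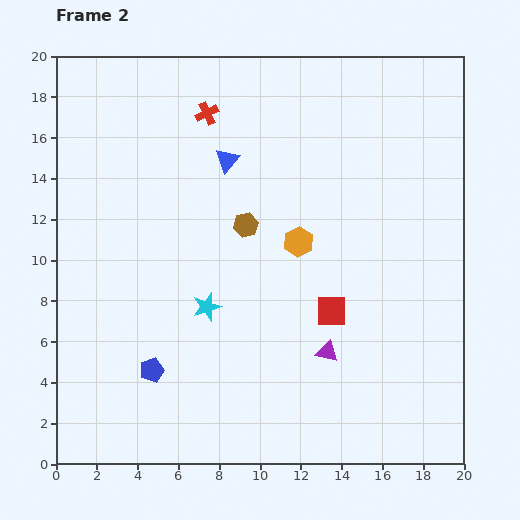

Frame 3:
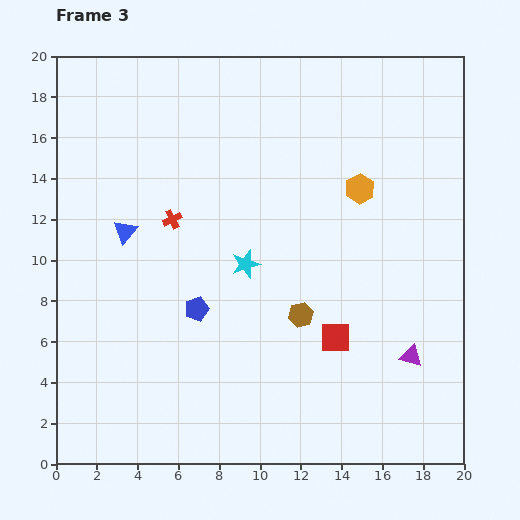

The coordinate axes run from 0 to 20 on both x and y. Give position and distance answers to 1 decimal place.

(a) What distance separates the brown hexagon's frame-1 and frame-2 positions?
5.0

The brown hexagon moved from (6.7, 16.0) to (9.3, 11.7), a distance of √(2.6² + 4.3²) ≈ 5.0.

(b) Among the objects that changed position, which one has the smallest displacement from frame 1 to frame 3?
the red square

(moved 2.6)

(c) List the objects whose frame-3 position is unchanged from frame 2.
none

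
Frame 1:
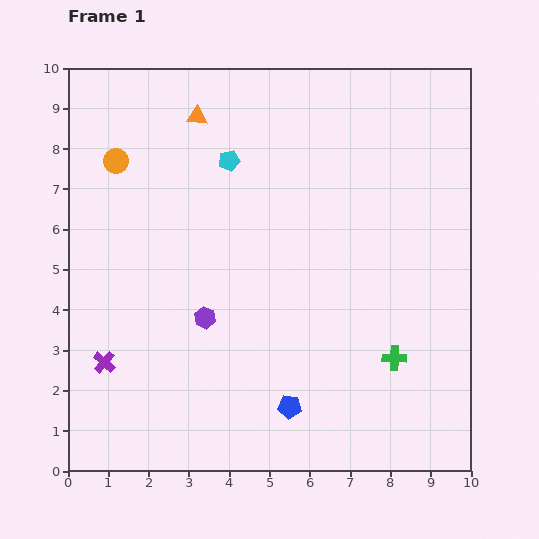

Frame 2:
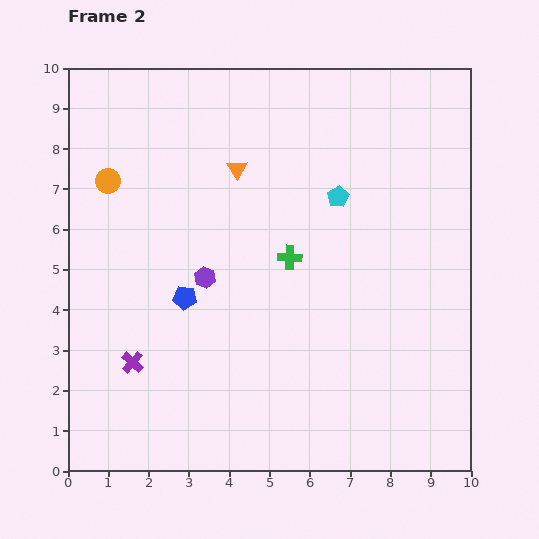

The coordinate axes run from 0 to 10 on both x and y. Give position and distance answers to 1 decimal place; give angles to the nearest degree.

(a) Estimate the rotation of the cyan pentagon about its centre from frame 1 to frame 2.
18° counter-clockwise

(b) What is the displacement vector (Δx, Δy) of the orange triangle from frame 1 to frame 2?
(1.0, -1.3)

The orange triangle was at (3.2, 8.8) in frame 1 and (4.2, 7.5) in frame 2.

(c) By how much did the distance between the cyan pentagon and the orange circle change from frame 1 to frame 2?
+2.9

Distance in frame 1: 2.8. Distance in frame 2: 5.7.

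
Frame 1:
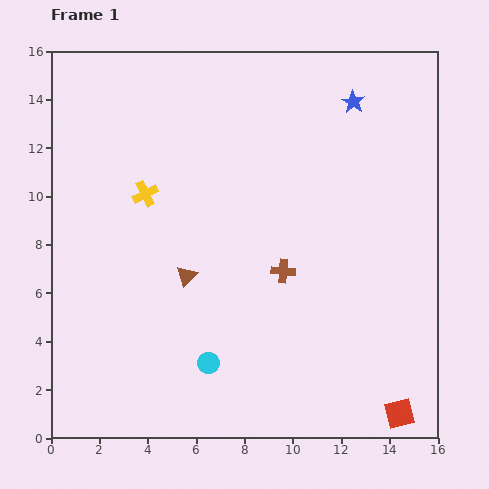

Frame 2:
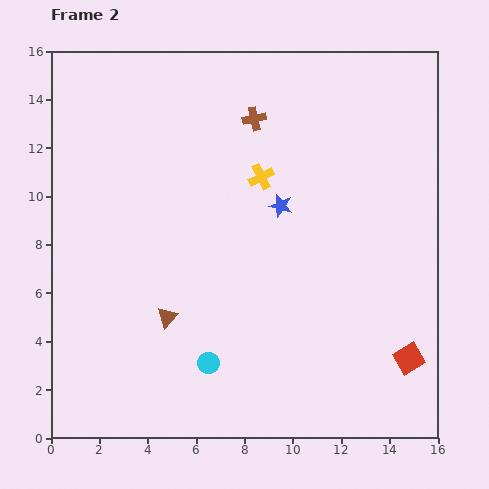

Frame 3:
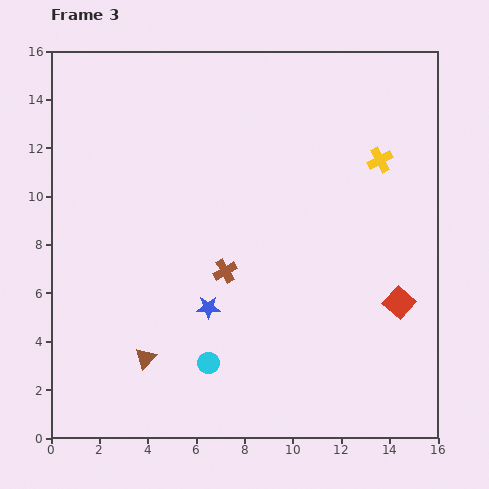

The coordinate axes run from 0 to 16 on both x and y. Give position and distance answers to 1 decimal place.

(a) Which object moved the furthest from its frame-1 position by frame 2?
the brown cross

(moved 6.4; next 5.2)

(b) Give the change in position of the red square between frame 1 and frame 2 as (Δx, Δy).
(0.4, 2.3)

The red square was at (14.4, 1.0) in frame 1 and (14.8, 3.3) in frame 2.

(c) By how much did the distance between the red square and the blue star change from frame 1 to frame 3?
-5.1

Distance in frame 1: 13.0. Distance in frame 3: 7.9.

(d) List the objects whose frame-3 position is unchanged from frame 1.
the cyan circle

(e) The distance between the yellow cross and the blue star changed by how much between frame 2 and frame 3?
+8.0

Distance in frame 2: 1.4. Distance in frame 3: 9.4.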